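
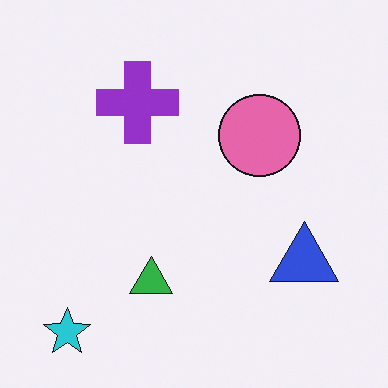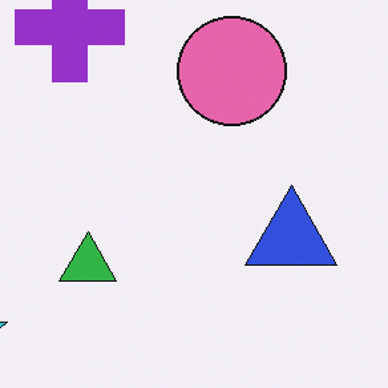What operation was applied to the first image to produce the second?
The second image is the first cropped to a modestly smaller region and rescaled.

The visible shapes are larger and the field of view is narrower; shapes near the original edges may be partly or wholly outside the frame — a crop-and-rescale.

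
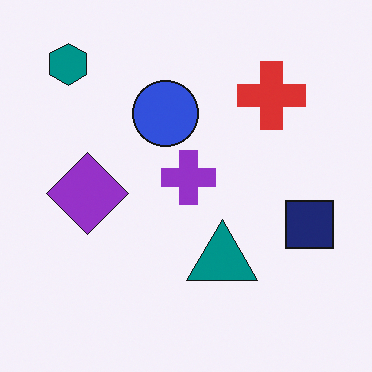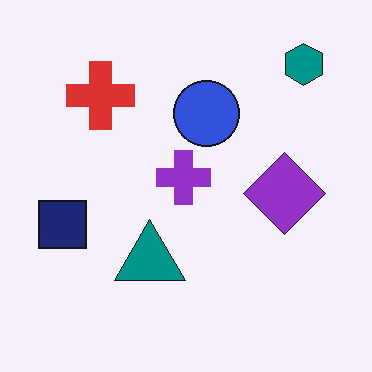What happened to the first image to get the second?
This is the original image flipped horizontally (left ↔ right).

The navy square is in the right of the first image and the left of the second — shapes on opposite sides of the vertical midline have swapped in a mirror flip.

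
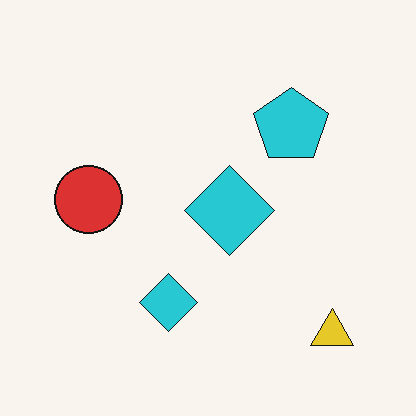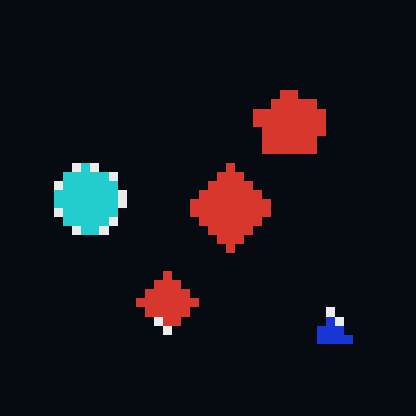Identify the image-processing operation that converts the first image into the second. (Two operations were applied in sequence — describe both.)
Color-inverted (negative), then heavily pixelated into large blocks.

The light background has become dark and every shape's color is its complement — a photographic negative. Shapes are reduced to large square blocks; fine edges and outlines are lost — a downscale-then-upscale (mosaic) effect.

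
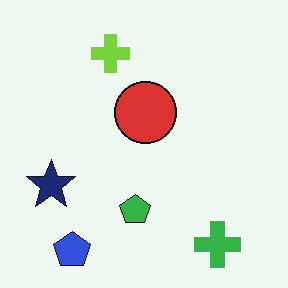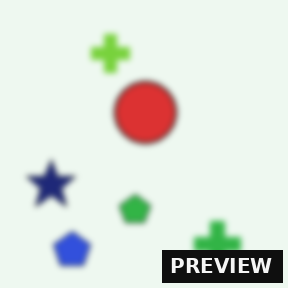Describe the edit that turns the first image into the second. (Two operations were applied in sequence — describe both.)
Moderately blurred, then watermarked with the text "PREVIEW" in the lower-right corner.

Shape edges and outlines are uniformly softened across the whole image. A dark label reading "PREVIEW" appears in the lower-right corner.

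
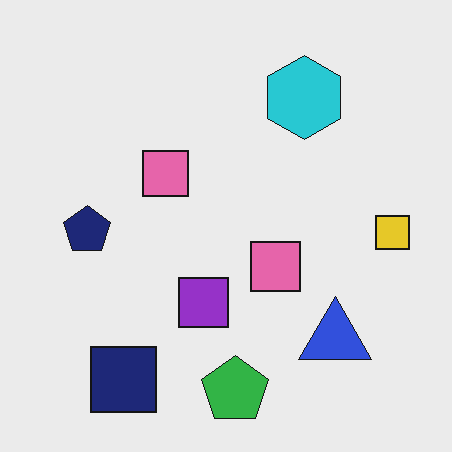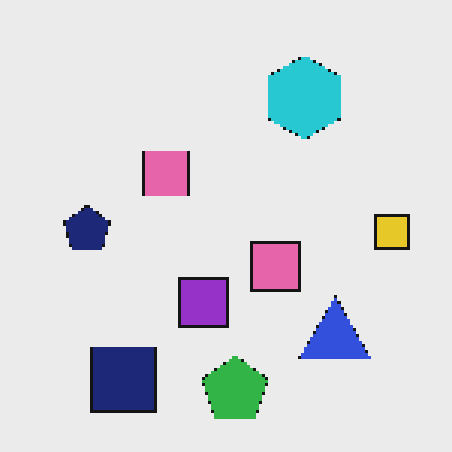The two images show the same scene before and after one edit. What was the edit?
It was mildly pixelated.

Shapes are reduced to large square blocks; fine edges and outlines are lost — a downscale-then-upscale (mosaic) effect.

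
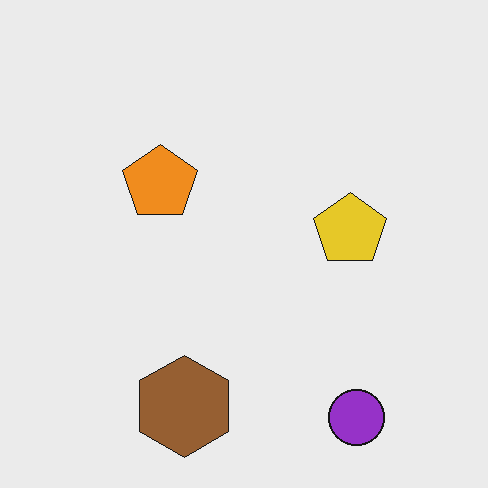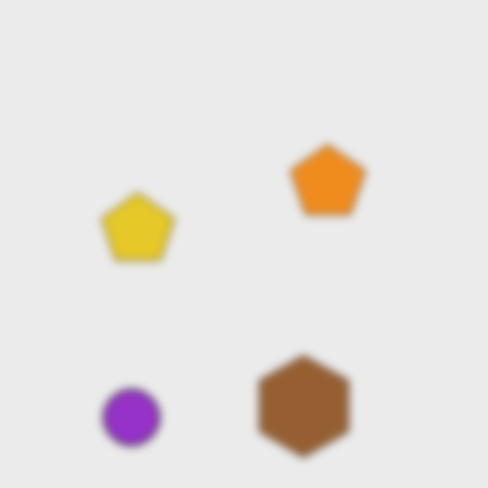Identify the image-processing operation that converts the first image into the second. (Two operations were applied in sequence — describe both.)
The transformation is: flipped horizontally (left ↔ right), then noticeably gaussian-blurred.

The purple circle is in the bottom-right of the first image and the bottom-left of the second — shapes on opposite sides of the vertical midline have swapped in a mirror flip. Shape edges and outlines are uniformly softened across the whole image.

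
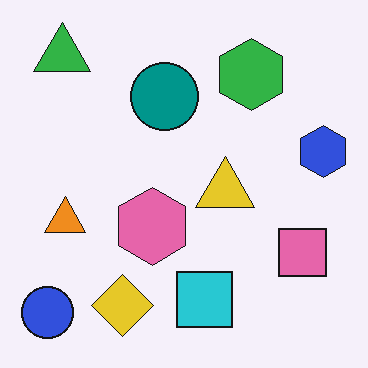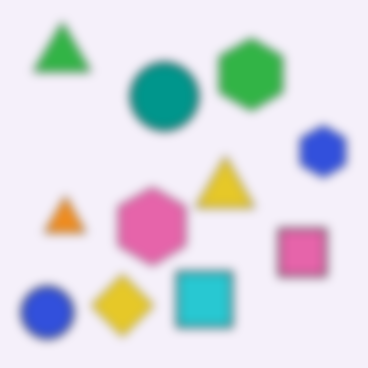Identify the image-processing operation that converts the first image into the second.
Heavily blurred.

Shape edges and outlines are uniformly softened across the whole image.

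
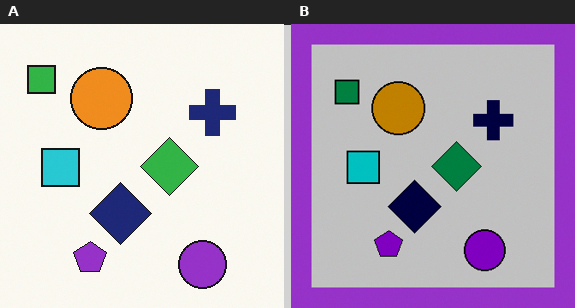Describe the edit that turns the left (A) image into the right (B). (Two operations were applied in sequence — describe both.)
The transformation is: heavily posterized to just a handful of flat colors, then framed with a purple border.

Each flat color has snapped to a coarser quantized level — most visibly, the near-white background has dropped to a flat grey. A solid purple frame runs around the edge of the right (B) image, with the content slightly shrunk inside it.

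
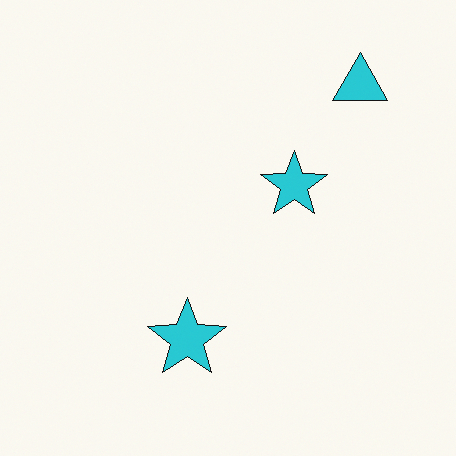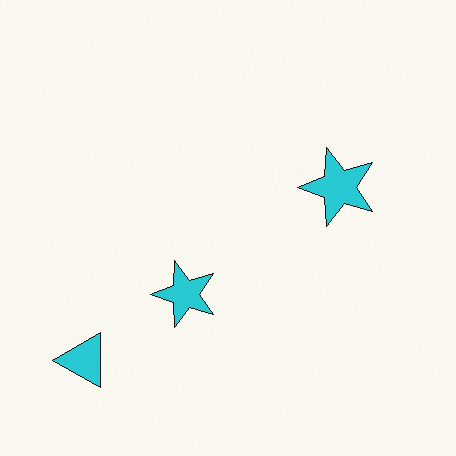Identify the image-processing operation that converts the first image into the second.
The image was transposed (reflected across the top-left ↔ bottom-right diagonal).

Shapes have swapped their row and column positions — what was in the top-right is now in the bottom-left — a diagonal reflection.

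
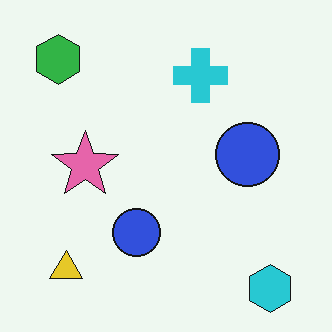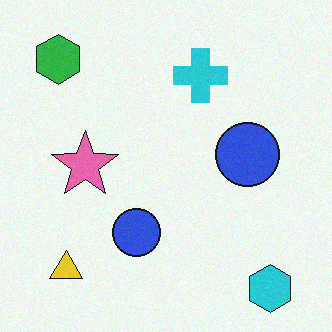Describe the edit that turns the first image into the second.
The second image is the first degraded with subtle gaussian noise.

Random speckle covers the whole image, including the flat background.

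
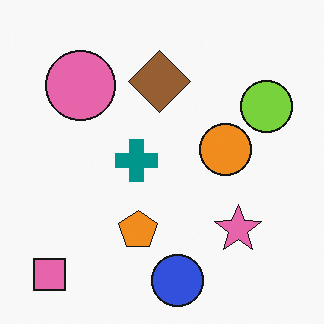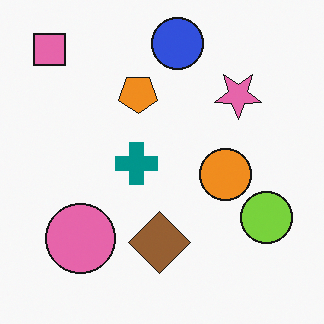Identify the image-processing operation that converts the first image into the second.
The second image is the first flipped vertically (top ↔ bottom).

The blue circle is in the bottom of the first image and the top of the second — shapes on opposite sides of the horizontal midline have swapped in a mirror flip.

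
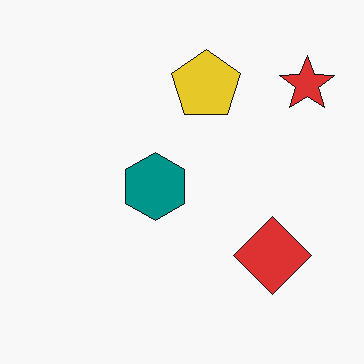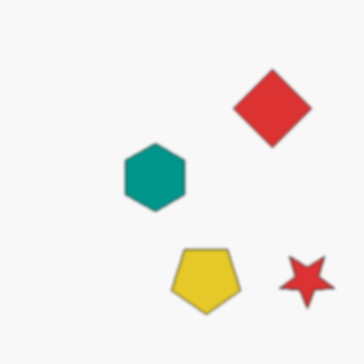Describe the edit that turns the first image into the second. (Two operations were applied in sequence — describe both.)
The image was flipped vertically (top ↔ bottom), then given a subtle gaussian blur.

The red star is in the top-right of the first image and the bottom-right of the second — shapes on opposite sides of the horizontal midline have swapped in a mirror flip. Shape edges and outlines are uniformly softened across the whole image.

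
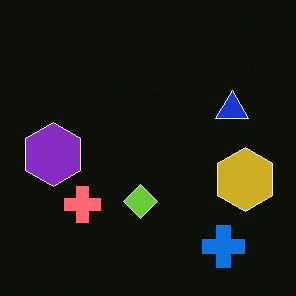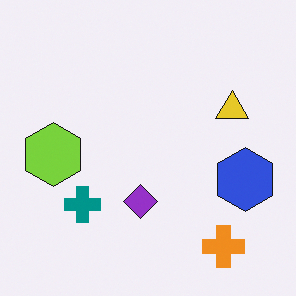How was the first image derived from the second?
The transformation is: color-inverted (negative).

The light background has become dark and every shape's color is its complement — a photographic negative.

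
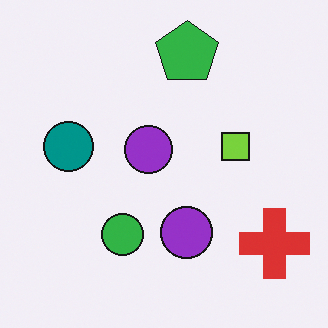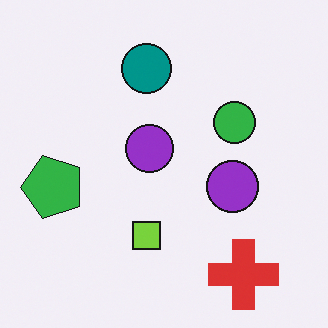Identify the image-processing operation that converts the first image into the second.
This is the original image transposed (reflected across the top-left ↔ bottom-right diagonal).

Shapes have swapped their row and column positions — what was in the top-right is now in the bottom-left — a diagonal reflection.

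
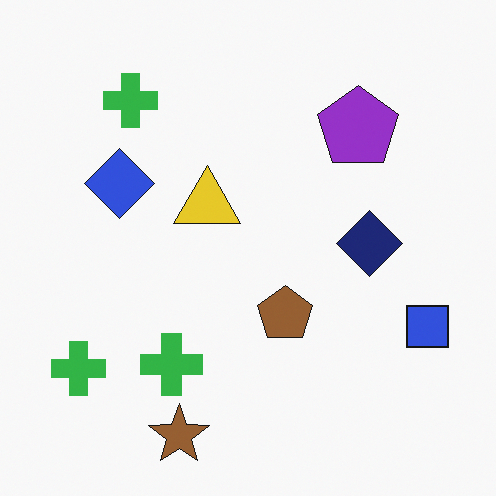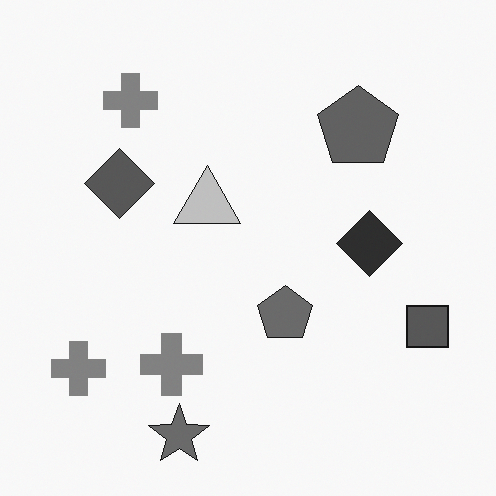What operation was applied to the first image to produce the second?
The second image is the first converted to grayscale.

All color is removed — every shape is now a shade of grey.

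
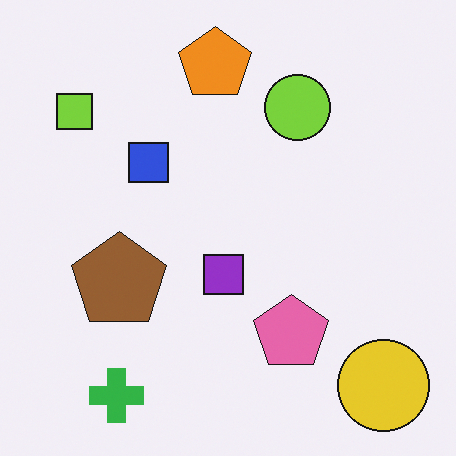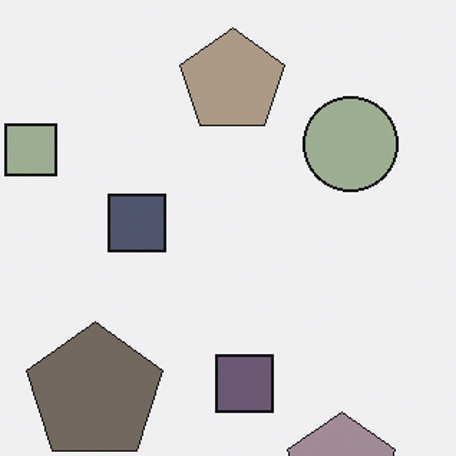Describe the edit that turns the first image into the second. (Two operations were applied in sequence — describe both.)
This is the original image cropped slightly and scaled back up, then heavily desaturated.

The visible shapes are larger and the field of view is narrower; shapes near the original edges may be partly or wholly outside the frame — a crop-and-rescale. All colors are more muted and greyish — a global saturation change.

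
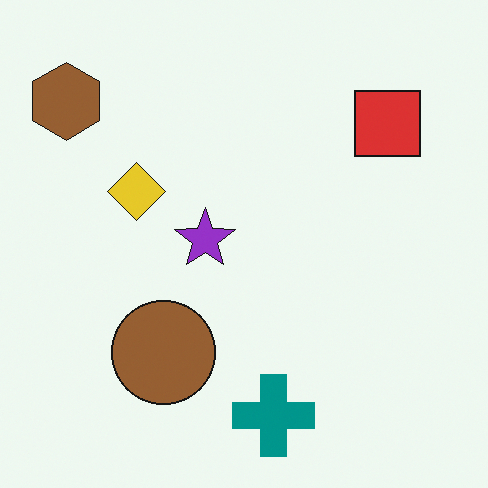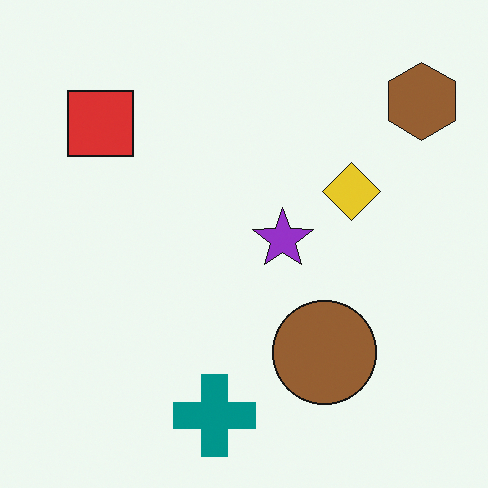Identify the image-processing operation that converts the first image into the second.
The transformation is: flipped horizontally (left ↔ right).

The brown hexagon is in the top-left of the first image and the top-right of the second — shapes on opposite sides of the vertical midline have swapped in a mirror flip.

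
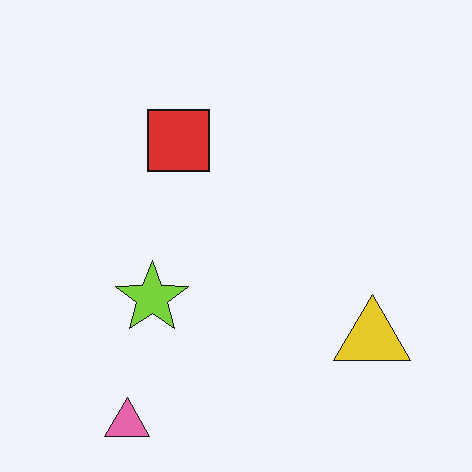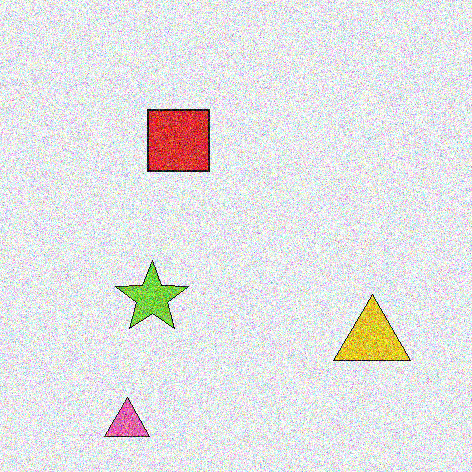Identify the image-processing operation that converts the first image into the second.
It was degraded with strong gaussian noise.

Random speckle covers the whole image, including the flat background.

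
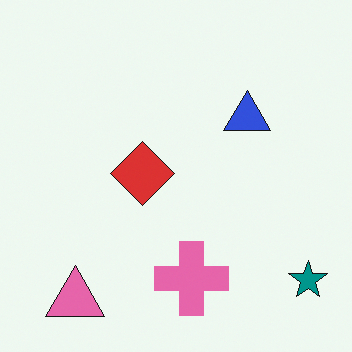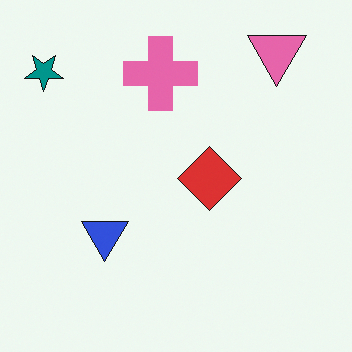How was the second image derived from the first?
The second image is the first rotated 180°.

The teal star sits in the bottom-right of the first image and the top-left of the second — consistent with a whole-image 180° rotation.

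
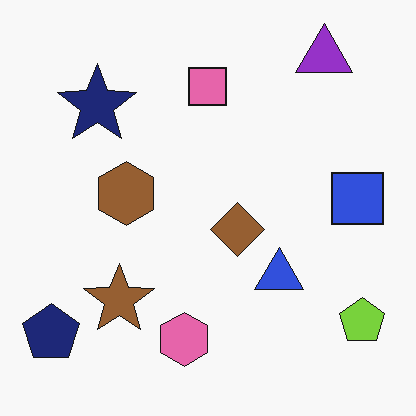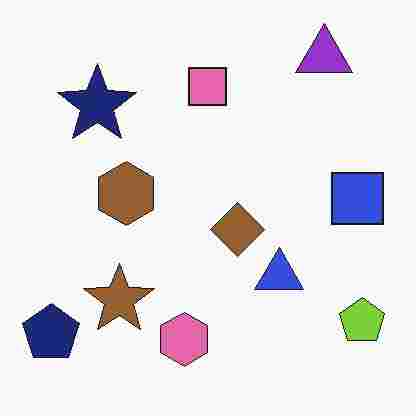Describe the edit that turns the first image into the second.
Heavily JPEG-compressed with obvious blocking artifacts.

Blocky 8×8 compression artifacts appear around shape edges and the flat background shows ringing — characteristic JPEG degradation.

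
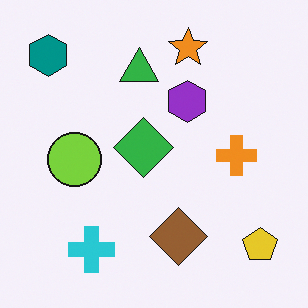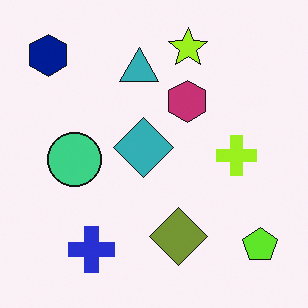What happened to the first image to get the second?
This is the original image hue-shifted slightly.

Every shape's color has rotated by the same amount around the hue wheel — a uniform hue shift.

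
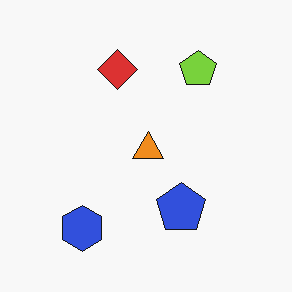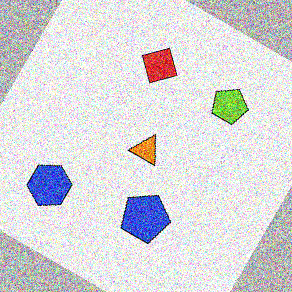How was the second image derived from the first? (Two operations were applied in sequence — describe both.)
It was rotated clockwise by a large amount — several tens of degrees, then degraded with a thick layer of grain.

Every shape is tilted by the same angle and the image corners show triangular fill wedges — a whole-image rotation by a non-right angle. Random speckle covers the whole image, including the flat background.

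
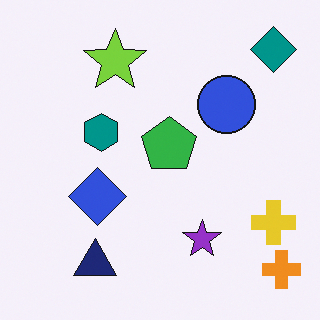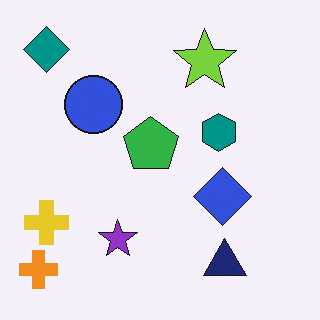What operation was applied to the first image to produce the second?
The second image is the first flipped horizontally (left ↔ right).

The orange cross is in the bottom-right of the first image and the bottom-left of the second — shapes on opposite sides of the vertical midline have swapped in a mirror flip.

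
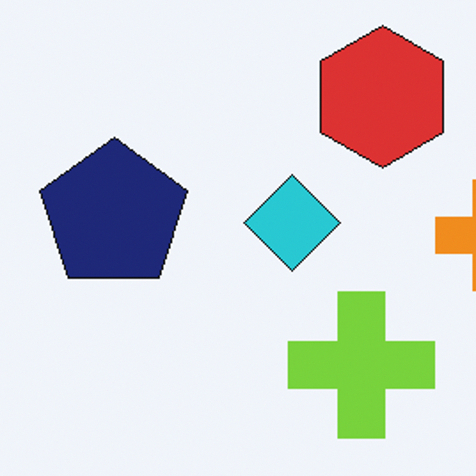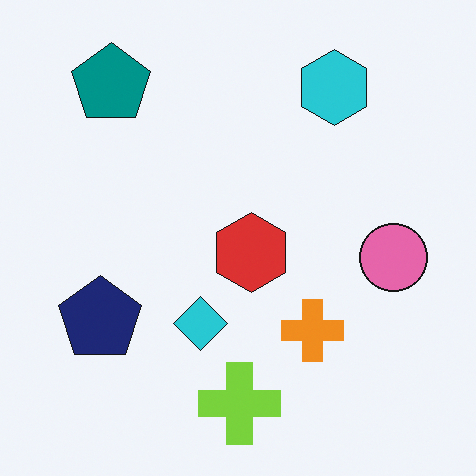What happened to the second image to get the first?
Cropped to a noticeably smaller region and rescaled.

The visible shapes are larger and the field of view is narrower; shapes near the original edges may be partly or wholly outside the frame — a crop-and-rescale.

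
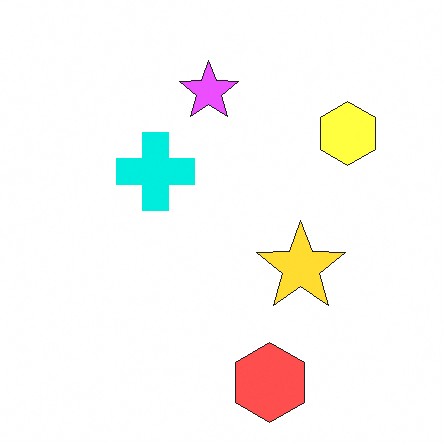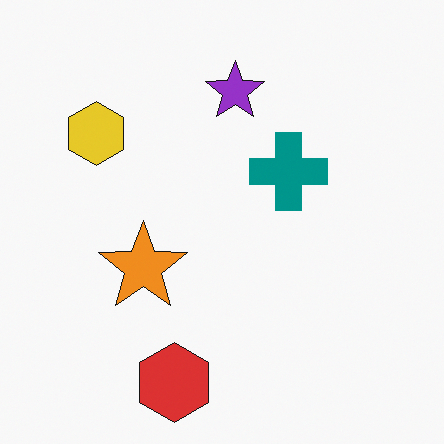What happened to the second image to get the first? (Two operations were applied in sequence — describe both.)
The image was substantially brightened, then flipped horizontally (left ↔ right).

Every pixel — background and shapes alike — is uniformly brightened. The yellow hexagon is in the top-left of the second image and the top-right of the first — shapes on opposite sides of the vertical midline have swapped in a mirror flip.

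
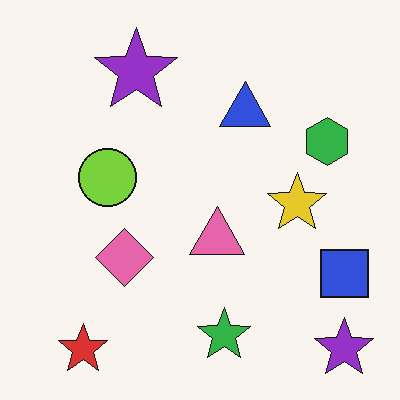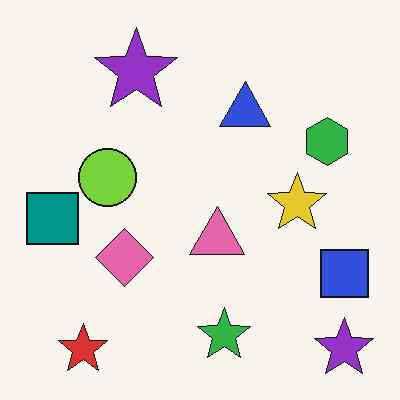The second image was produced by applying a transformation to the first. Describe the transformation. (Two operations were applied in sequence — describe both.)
It was given moderate JPEG compression, then overlaid with an additional teal square.

Blocky 8×8 compression artifacts appear around shape edges and the flat background shows ringing — characteristic JPEG degradation. A teal square appears in the second image that is absent from the first.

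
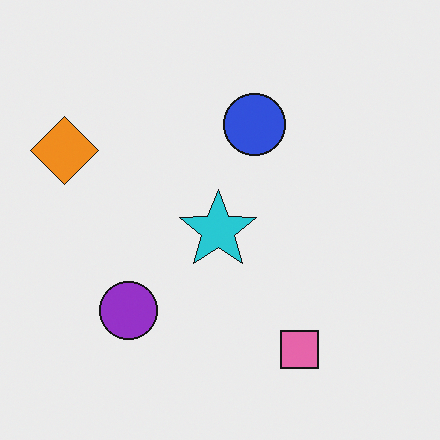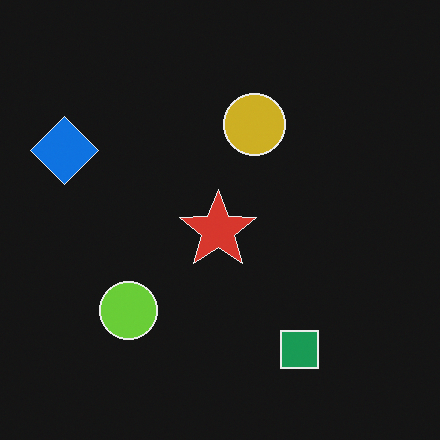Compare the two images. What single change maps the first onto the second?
This is the original image color-inverted (negative).

The light background has become dark and every shape's color is its complement — a photographic negative.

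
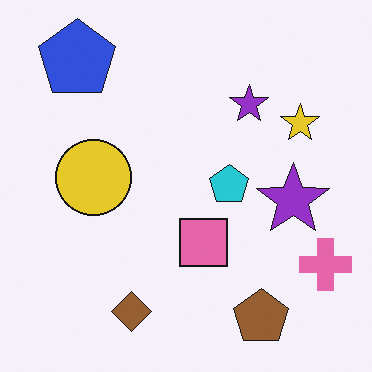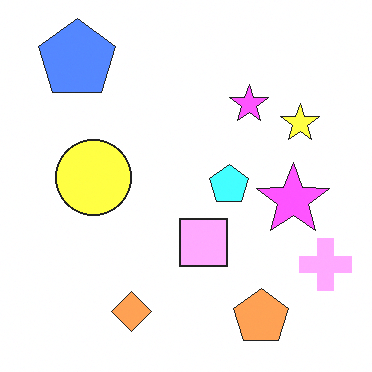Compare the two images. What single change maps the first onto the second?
The second image is the first brightened a lot.

Every pixel — background and shapes alike — is uniformly brightened.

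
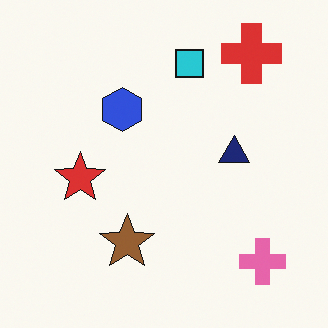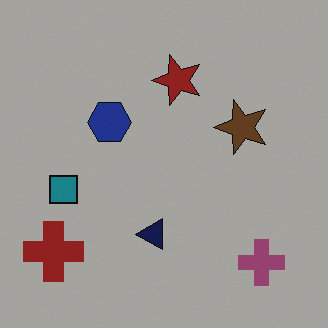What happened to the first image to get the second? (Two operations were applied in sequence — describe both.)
This is the original image transposed (reflected across the top-left ↔ bottom-right diagonal), then darkened a lot.

Shapes have swapped their row and column positions — what was in the top-right is now in the bottom-left — a diagonal reflection. Every pixel — background and shapes alike — is uniformly darkened.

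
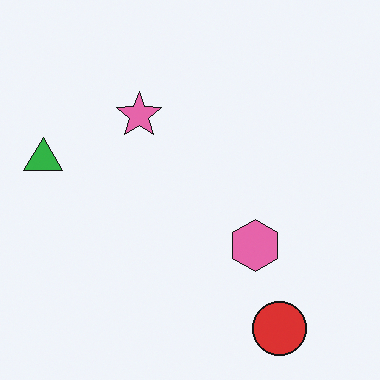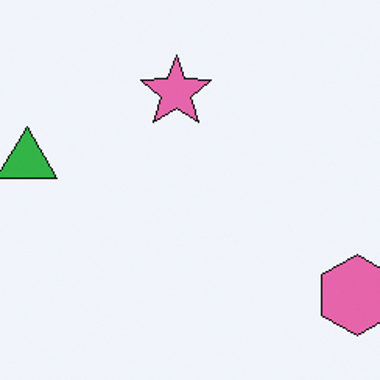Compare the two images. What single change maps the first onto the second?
The second image is the first cropped to a modestly smaller region and rescaled.

The visible shapes are larger and the field of view is narrower; shapes near the original edges may be partly or wholly outside the frame — a crop-and-rescale.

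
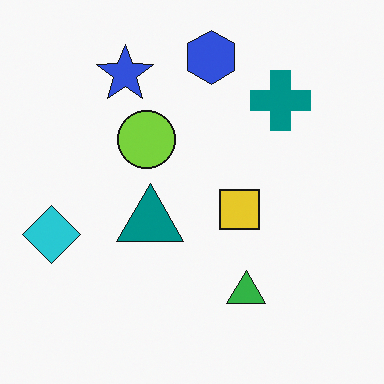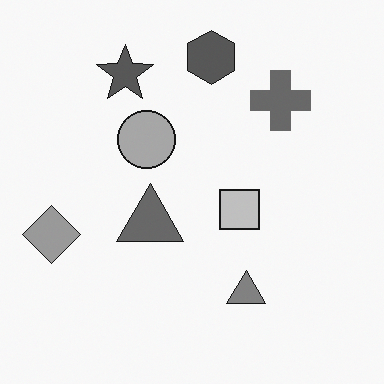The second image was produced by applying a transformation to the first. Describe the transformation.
The transformation is: converted to grayscale.

All color is removed — every shape is now a shade of grey.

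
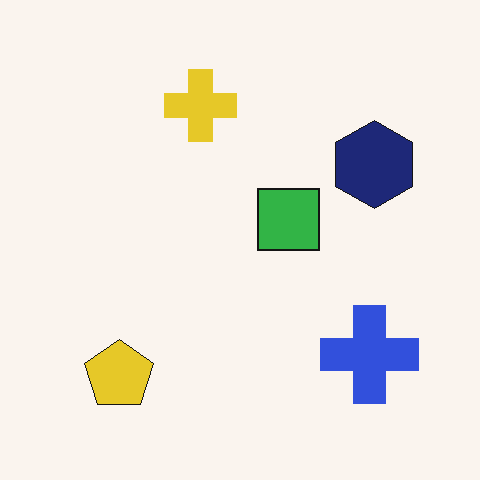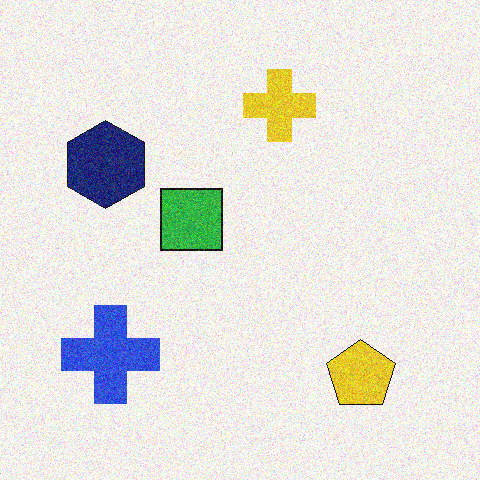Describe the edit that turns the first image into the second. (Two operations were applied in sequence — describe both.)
It was flipped horizontally (left ↔ right), then degraded with visible gaussian noise.

The navy hexagon is in the right of the first image and the left of the second — shapes on opposite sides of the vertical midline have swapped in a mirror flip. Random speckle covers the whole image, including the flat background.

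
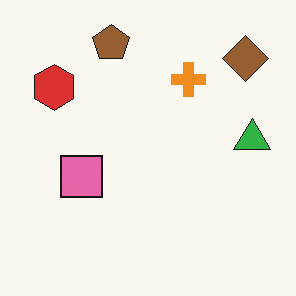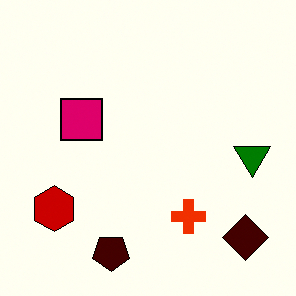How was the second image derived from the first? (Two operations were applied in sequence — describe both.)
This is the original image flipped vertically (top ↔ bottom), then boosted in contrast.

The brown pentagon is in the top of the first image and the bottom of the second — shapes on opposite sides of the horizontal midline have swapped in a mirror flip. Tones are pushed away from mid-grey across the whole image — a global contrast change.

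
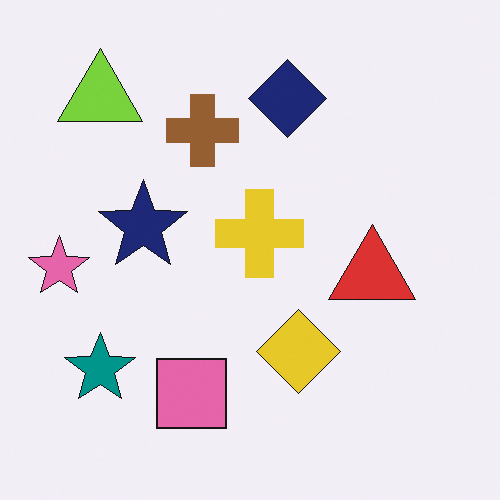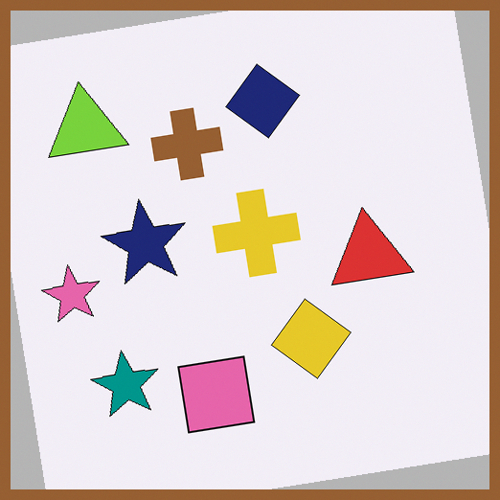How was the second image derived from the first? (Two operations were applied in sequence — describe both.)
The transformation is: rotated counter-clockwise by a small amount, then framed with a brown border.

Every shape is tilted by the same angle and the image corners show triangular fill wedges — a whole-image rotation by a non-right angle. A solid brown frame runs around the edge of the second image, with the content slightly shrunk inside it.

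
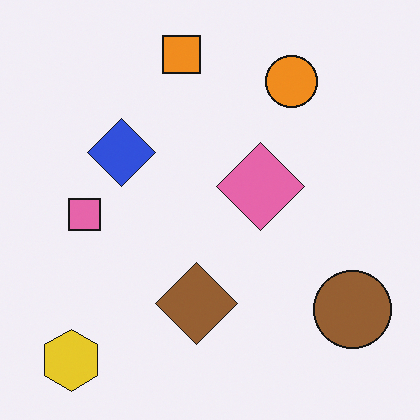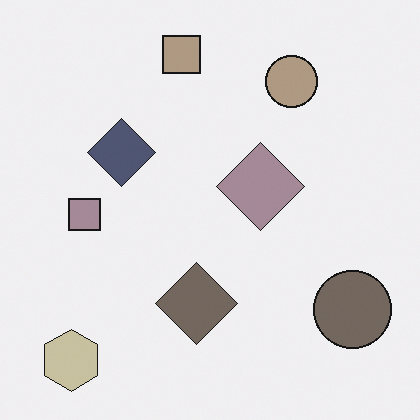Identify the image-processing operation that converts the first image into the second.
The image was heavily desaturated.

All colors are more muted and greyish — a global saturation change.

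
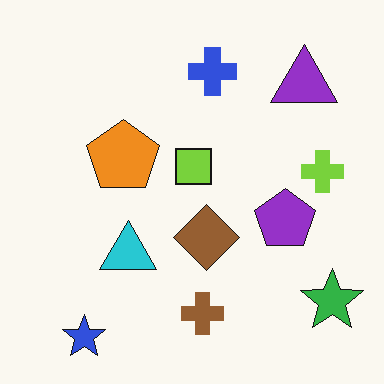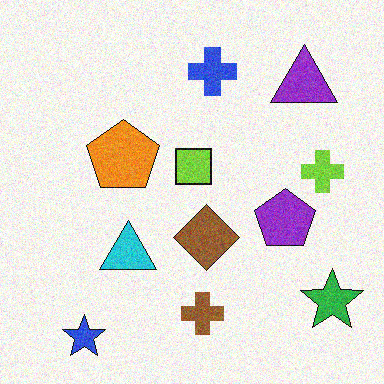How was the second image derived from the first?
It was degraded with moderate additive noise.

Random speckle covers the whole image, including the flat background.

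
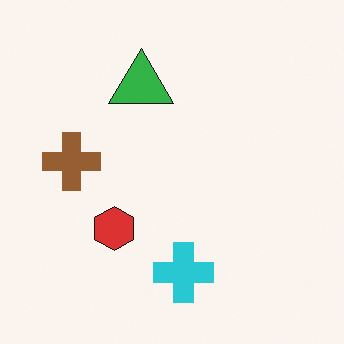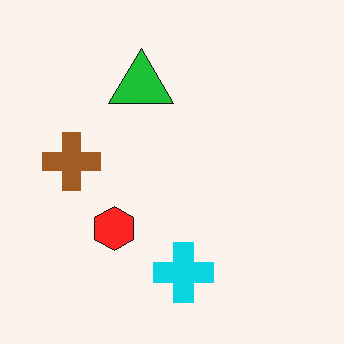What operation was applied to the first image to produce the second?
The image was slightly oversaturated.

All colors are more vivid — a global saturation change.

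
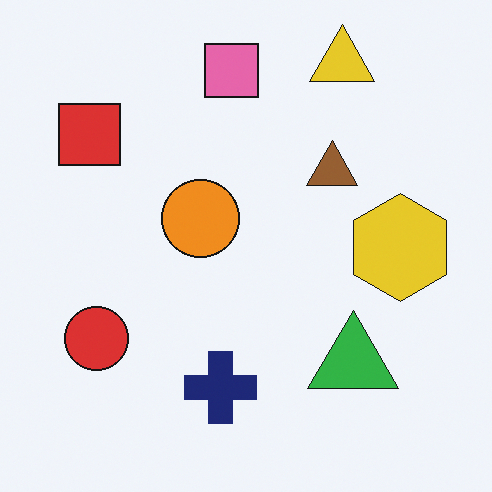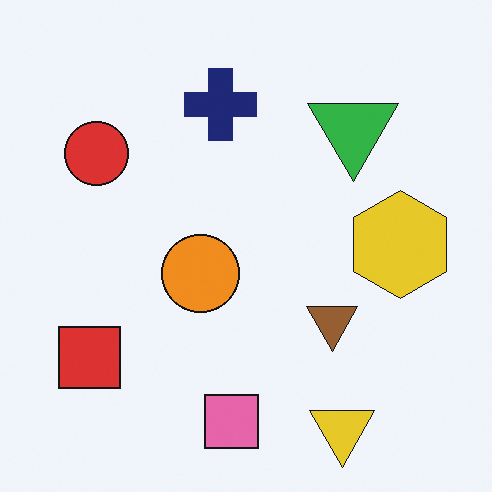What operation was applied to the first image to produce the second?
It was flipped vertically (top ↔ bottom).

The yellow triangle is in the top-right of the first image and the bottom-right of the second — shapes on opposite sides of the horizontal midline have swapped in a mirror flip.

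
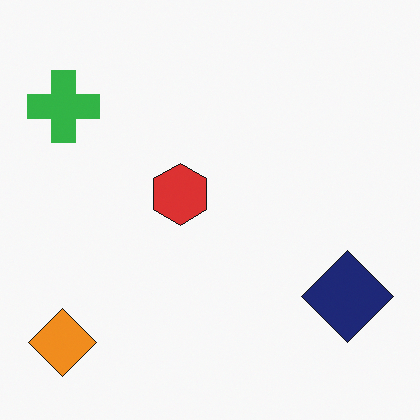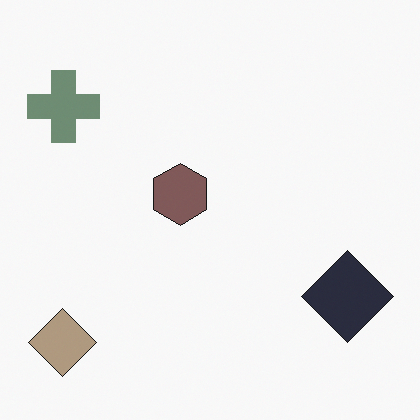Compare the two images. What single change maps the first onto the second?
The second image is the first heavily desaturated.

All colors are more muted and greyish — a global saturation change.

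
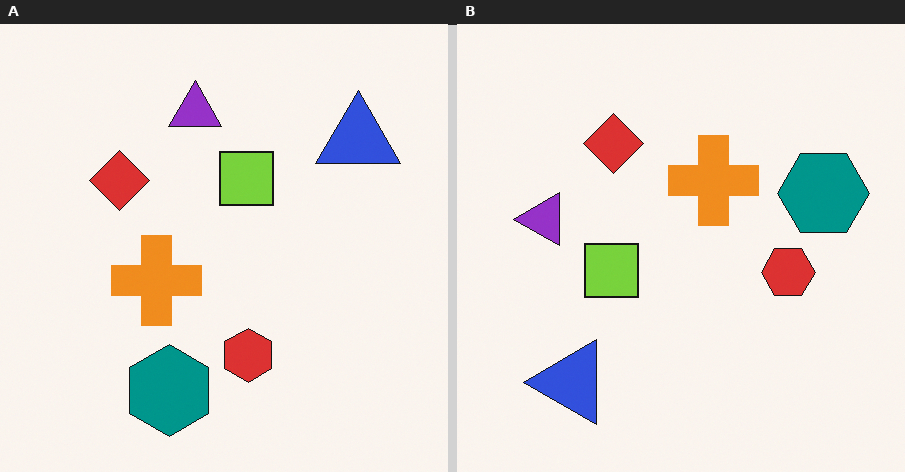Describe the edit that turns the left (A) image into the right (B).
Transposed (reflected across the top-left ↔ bottom-right diagonal).

Shapes have swapped their row and column positions — what was in the top-right is now in the bottom-left — a diagonal reflection.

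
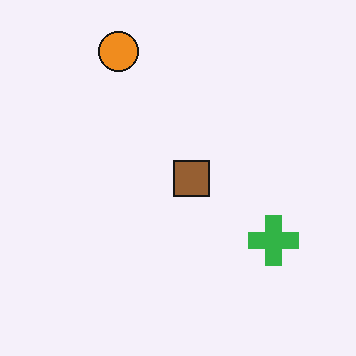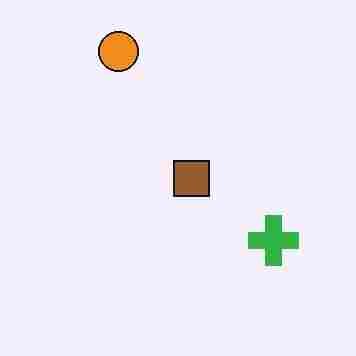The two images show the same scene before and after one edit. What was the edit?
The second image is the first heavily JPEG-compressed with obvious blocking artifacts.

Blocky 8×8 compression artifacts appear around shape edges and the flat background shows ringing — characteristic JPEG degradation.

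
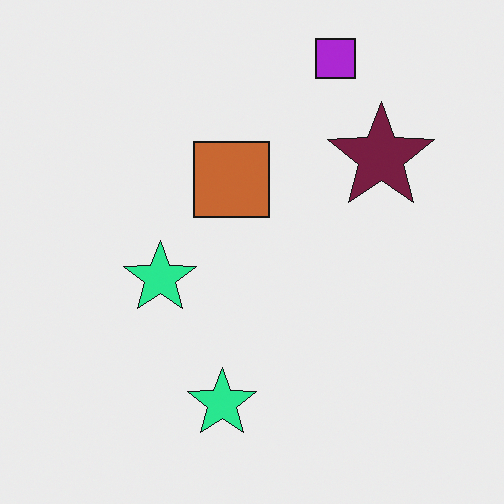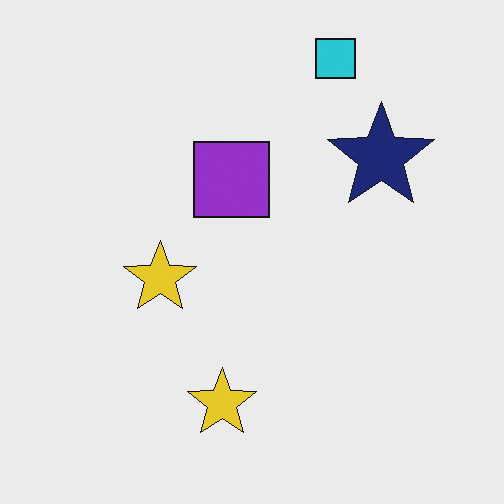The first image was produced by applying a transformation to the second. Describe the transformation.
Hue-shifted noticeably.

Every shape's color has rotated by the same amount around the hue wheel — a uniform hue shift.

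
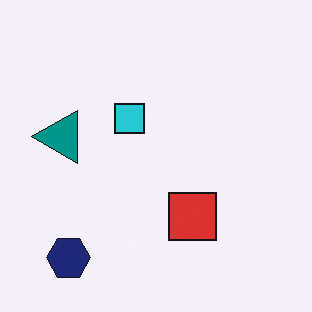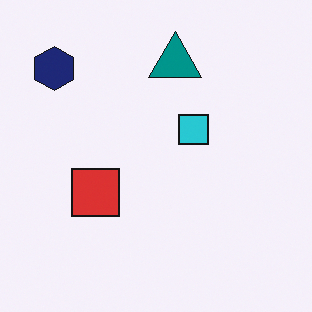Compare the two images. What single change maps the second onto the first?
It was rotated 90° counter-clockwise.

The navy hexagon sits in the top-left of the second image and the bottom-left of the first — consistent with a whole-image 90° counter-clockwise rotation.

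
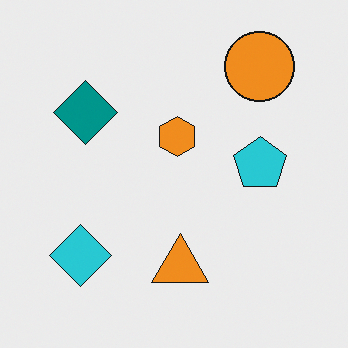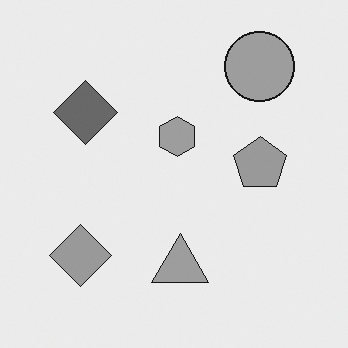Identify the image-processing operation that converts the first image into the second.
The transformation is: converted to grayscale.

All color is removed — every shape is now a shade of grey.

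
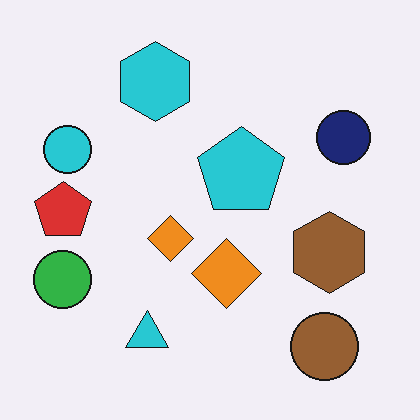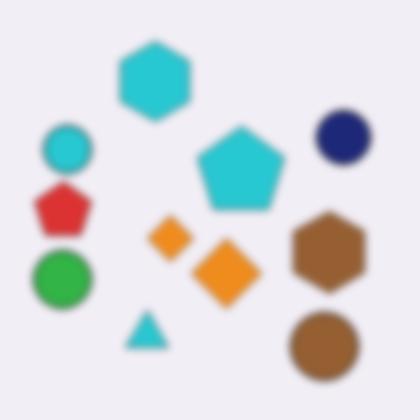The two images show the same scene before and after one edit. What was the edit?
The transformation is: noticeably gaussian-blurred.

Shape edges and outlines are uniformly softened across the whole image.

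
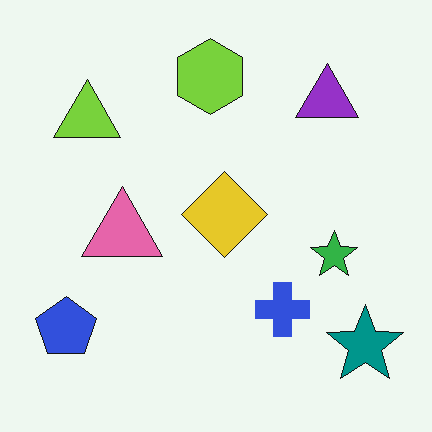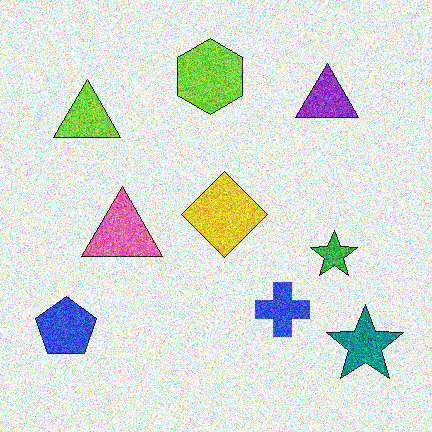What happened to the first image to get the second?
Degraded with heavy additive noise.

Random speckle covers the whole image, including the flat background.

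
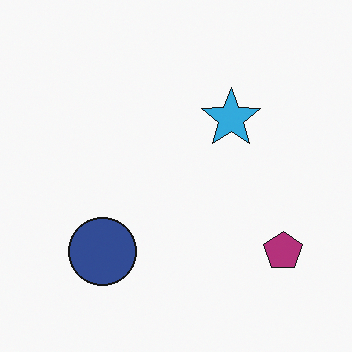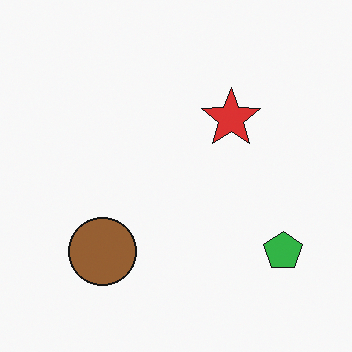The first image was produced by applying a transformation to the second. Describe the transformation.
It was hue-shifted through roughly half the color wheel.

Every shape's color has rotated by the same amount around the hue wheel — a uniform hue shift.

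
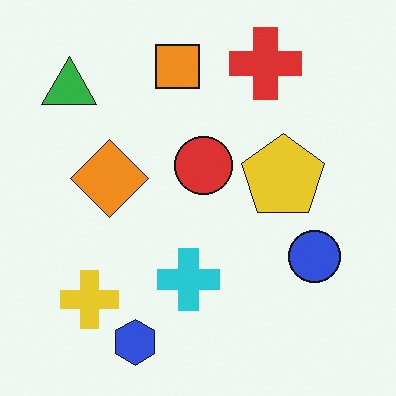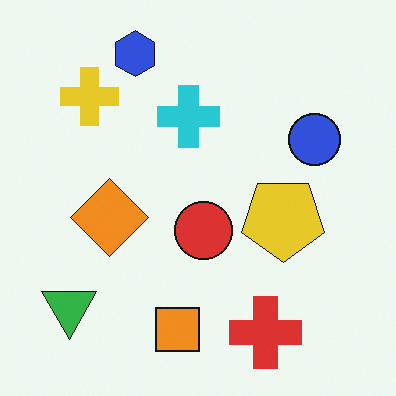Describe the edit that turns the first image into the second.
The second image is the first flipped vertically (top ↔ bottom).

The blue hexagon is in the bottom of the first image and the top of the second — shapes on opposite sides of the horizontal midline have swapped in a mirror flip.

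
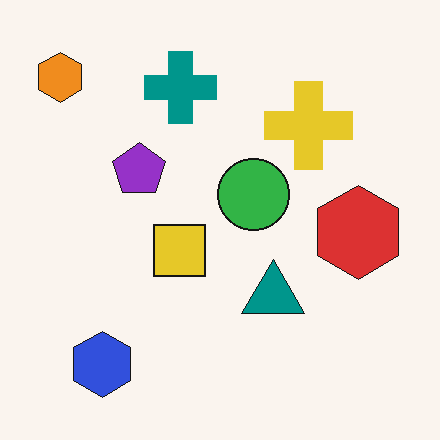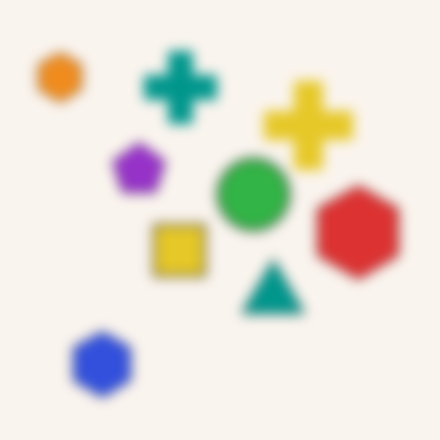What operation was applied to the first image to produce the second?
The transformation is: heavily blurred.

Shape edges and outlines are uniformly softened across the whole image.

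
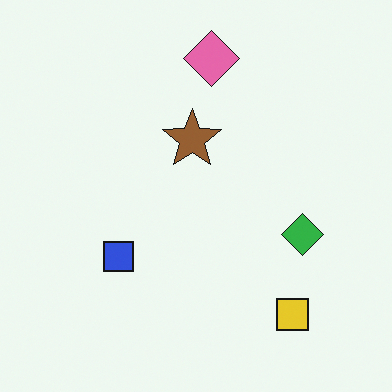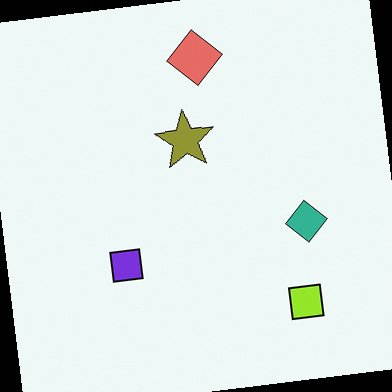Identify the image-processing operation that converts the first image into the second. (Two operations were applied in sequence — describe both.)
Rotated counter-clockwise by a small amount, then hue-shifted by a small amount.

Every shape is tilted by the same angle and the image corners show triangular fill wedges — a whole-image rotation by a non-right angle. Every shape's color has rotated by the same amount around the hue wheel — a uniform hue shift.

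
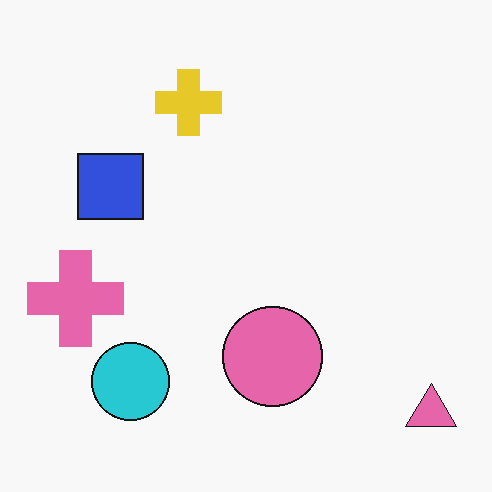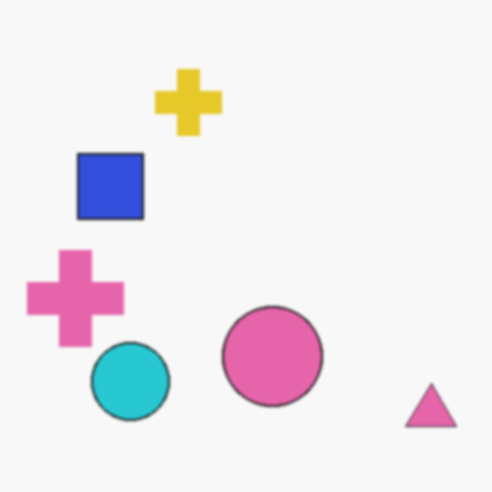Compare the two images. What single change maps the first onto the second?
This is the original image slightly softened.

Shape edges and outlines are uniformly softened across the whole image.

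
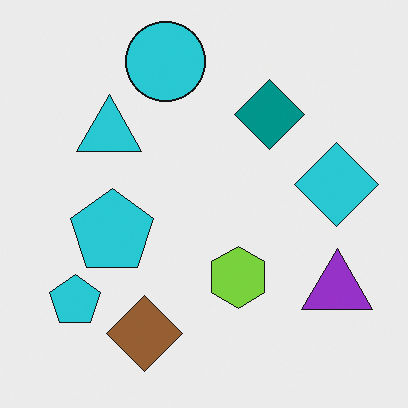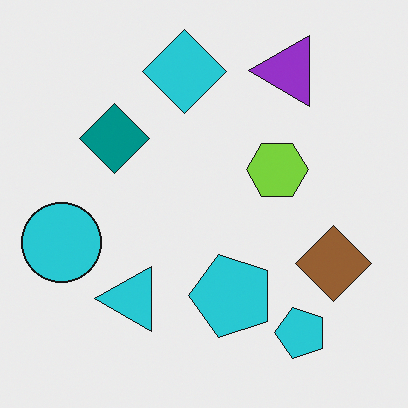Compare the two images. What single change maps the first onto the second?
This is the original image rotated 90° counter-clockwise.

The purple triangle sits in the bottom-right of the first image and the top-right of the second — consistent with a whole-image 90° counter-clockwise rotation.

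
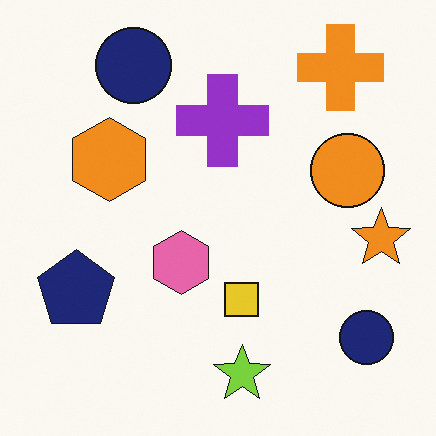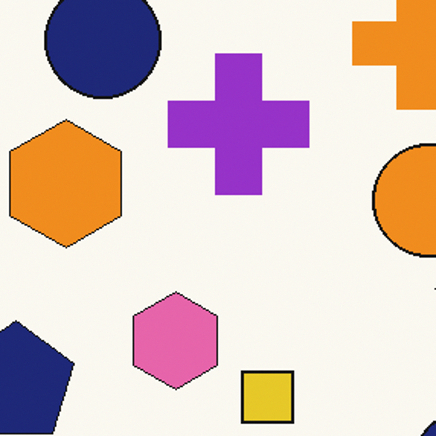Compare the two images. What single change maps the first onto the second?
It was cropped slightly and scaled back up.

The visible shapes are larger and the field of view is narrower; shapes near the original edges may be partly or wholly outside the frame — a crop-and-rescale.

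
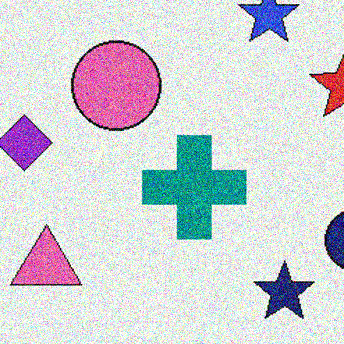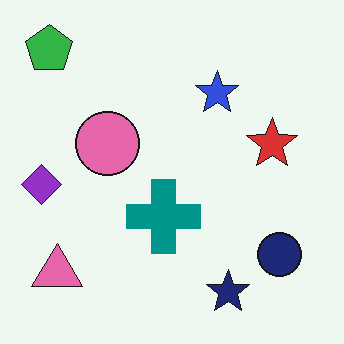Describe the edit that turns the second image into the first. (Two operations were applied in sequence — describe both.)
It was cropped slightly and scaled back up, then degraded with strong gaussian noise.

The visible shapes are larger and the field of view is narrower; shapes near the original edges may be partly or wholly outside the frame — a crop-and-rescale. Random speckle covers the whole image, including the flat background.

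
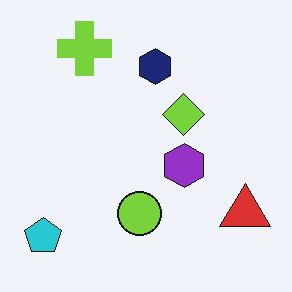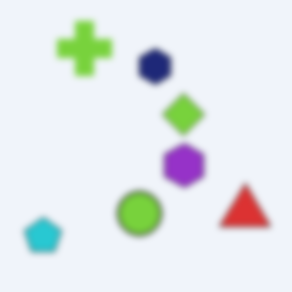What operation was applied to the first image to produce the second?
The transformation is: noticeably gaussian-blurred.

Shape edges and outlines are uniformly softened across the whole image.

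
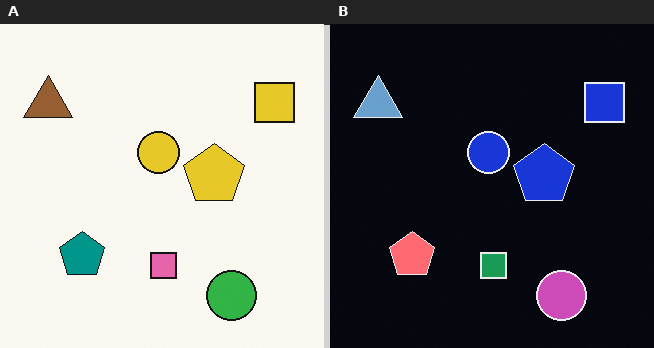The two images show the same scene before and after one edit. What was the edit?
It was color-inverted (negative).

The light background has become dark and every shape's color is its complement — a photographic negative.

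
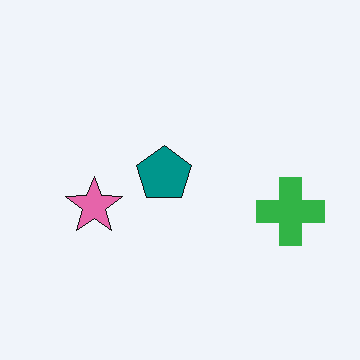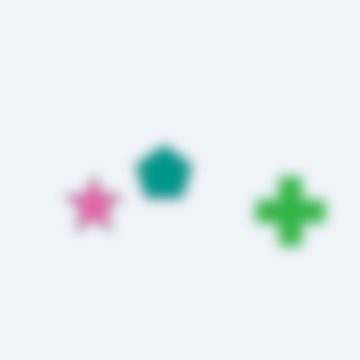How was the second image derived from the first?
The transformation is: heavily blurred.

Shape edges and outlines are uniformly softened across the whole image.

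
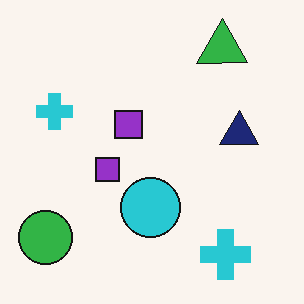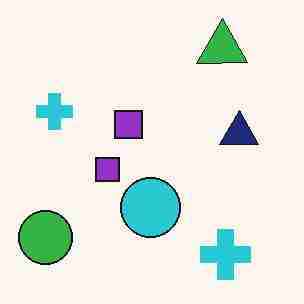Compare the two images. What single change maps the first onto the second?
This is the original image heavily JPEG-compressed with obvious blocking artifacts.

Blocky 8×8 compression artifacts appear around shape edges and the flat background shows ringing — characteristic JPEG degradation.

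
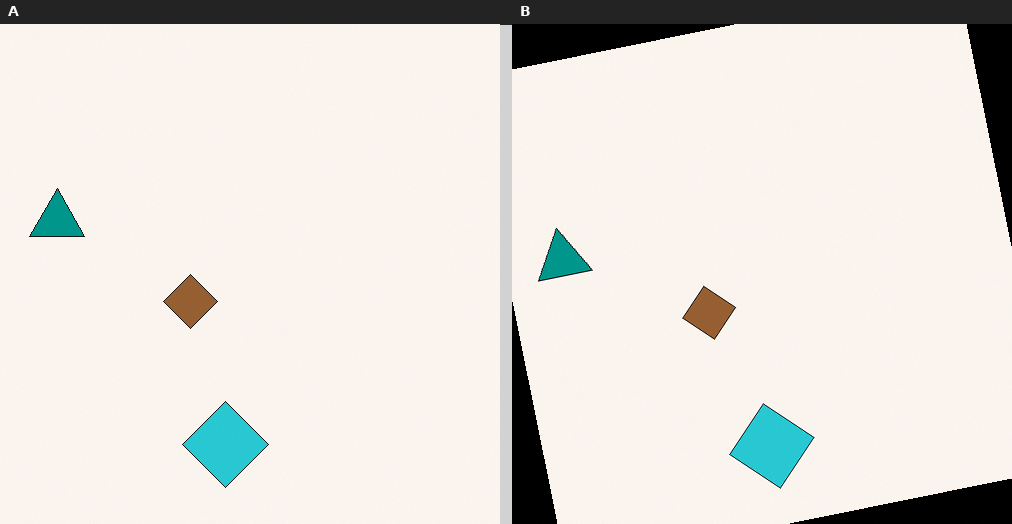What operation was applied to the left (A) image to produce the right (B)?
The right (B) image is the left (A) rotated counter-clockwise by a few degrees.

Every shape is tilted by the same angle and the image corners show triangular fill wedges — a whole-image rotation by a non-right angle.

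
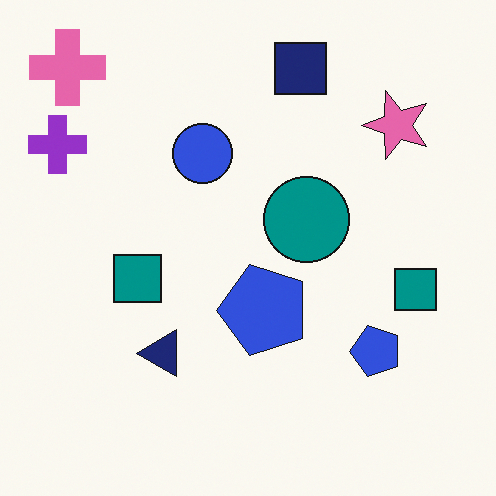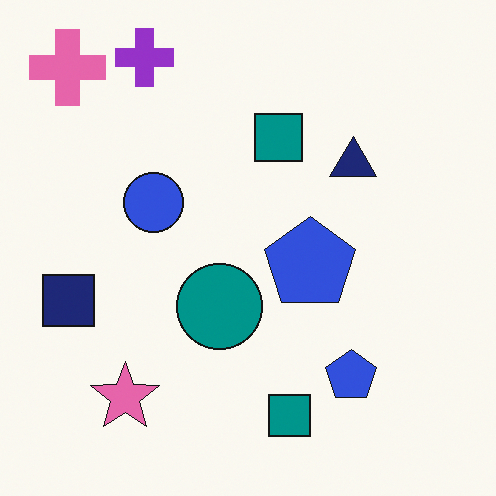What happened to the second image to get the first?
The image was transposed (reflected across the top-left ↔ bottom-right diagonal).

Shapes have swapped their row and column positions — what was in the top-right is now in the bottom-left — a diagonal reflection.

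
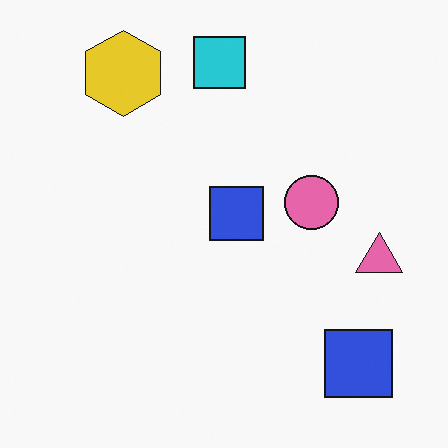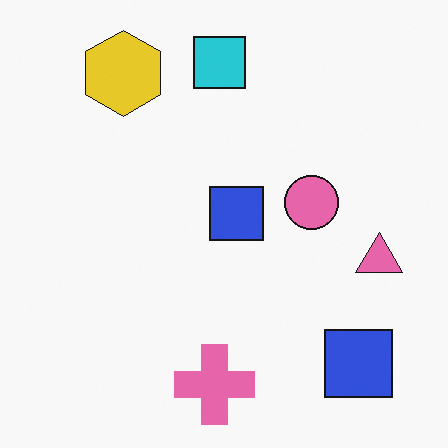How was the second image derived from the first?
The image was overlaid with an additional pink cross.

A pink cross appears in the second image that is absent from the first.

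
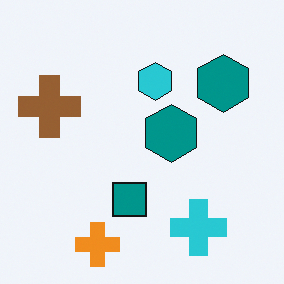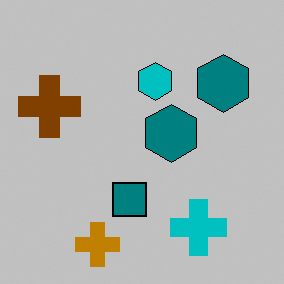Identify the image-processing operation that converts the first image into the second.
The transformation is: aggressively posterized.

Each flat color has snapped to a coarser quantized level — most visibly, the near-white background has dropped to a flat grey.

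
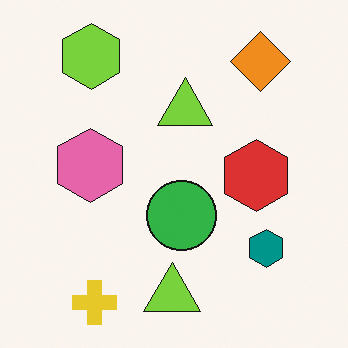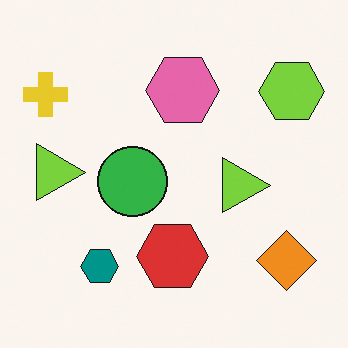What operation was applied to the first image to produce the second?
The image was rotated 90° clockwise.

The yellow cross sits in the bottom-left of the first image and the top-left of the second — consistent with a whole-image 90° clockwise rotation.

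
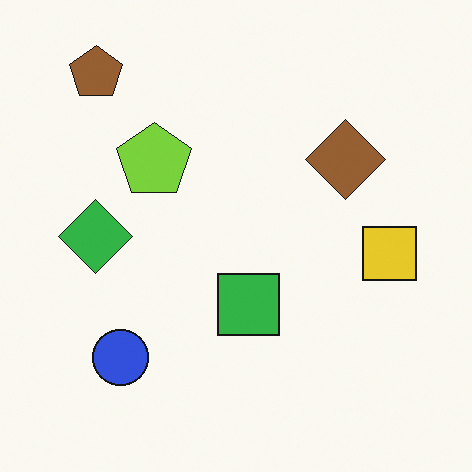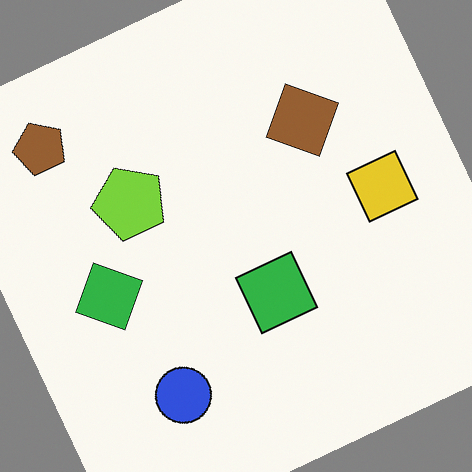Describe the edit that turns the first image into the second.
Rotated counter-clockwise by a moderate amount.

Every shape is tilted by the same angle and the image corners show triangular fill wedges — a whole-image rotation by a non-right angle.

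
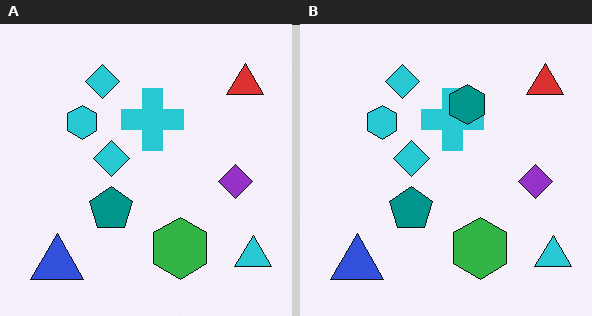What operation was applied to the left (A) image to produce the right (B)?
It was overlaid with an additional teal hexagon.

A teal hexagon appears in the right (B) image that is absent from the left (A).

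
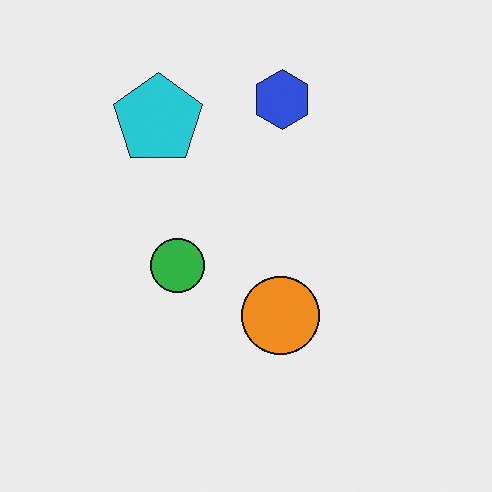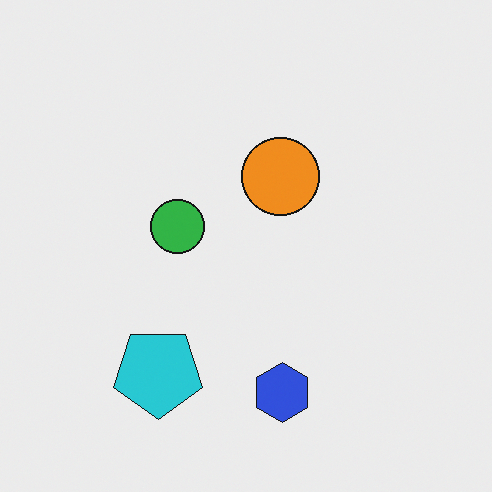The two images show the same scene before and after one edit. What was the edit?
Flipped vertically (top ↔ bottom).

The blue hexagon is in the top of the first image and the bottom of the second — shapes on opposite sides of the horizontal midline have swapped in a mirror flip.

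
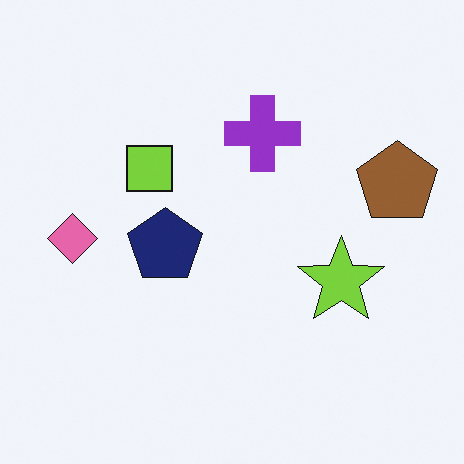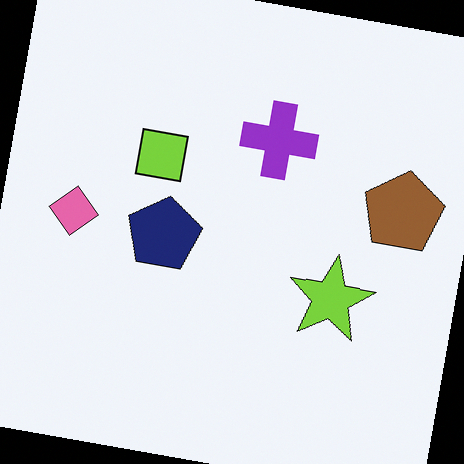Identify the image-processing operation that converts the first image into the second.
The transformation is: rotated clockwise by a few degrees.

Every shape is tilted by the same angle and the image corners show triangular fill wedges — a whole-image rotation by a non-right angle.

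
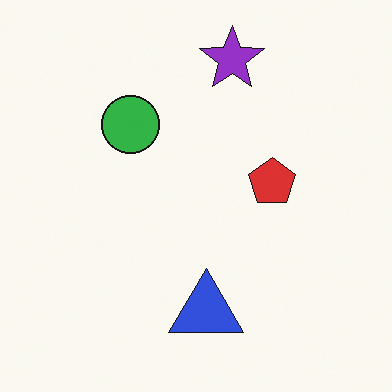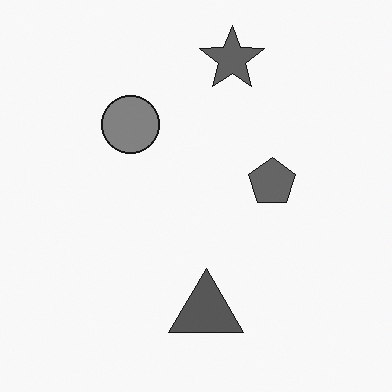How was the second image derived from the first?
The second image is the first converted to grayscale.

All color is removed — every shape is now a shade of grey.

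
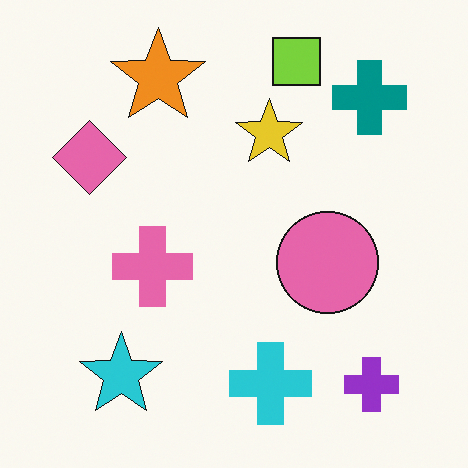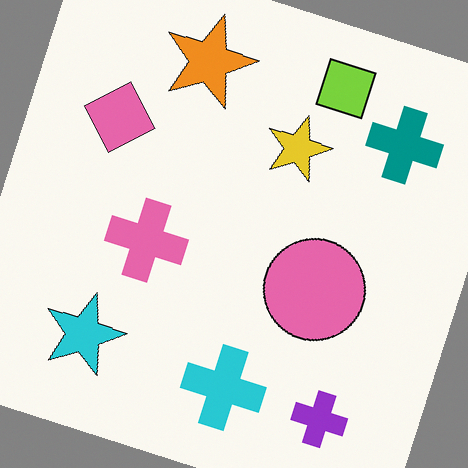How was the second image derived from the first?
Rotated clockwise by a moderate amount.

Every shape is tilted by the same angle and the image corners show triangular fill wedges — a whole-image rotation by a non-right angle.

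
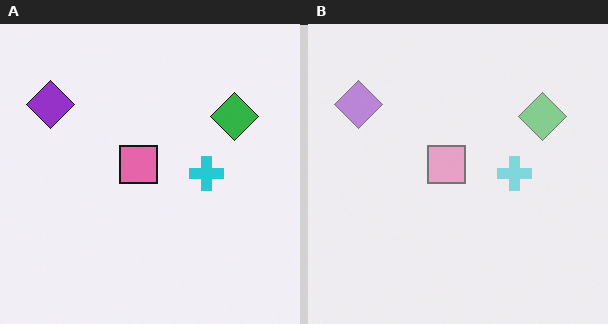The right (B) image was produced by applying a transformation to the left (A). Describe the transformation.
This is the original image washed out (contrast reduced).

Tones are pushed toward mid-grey across the whole image — a global contrast change.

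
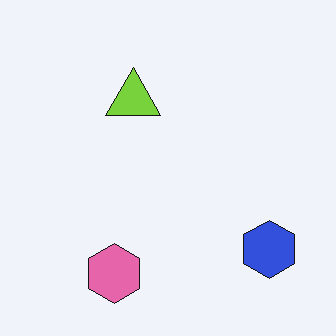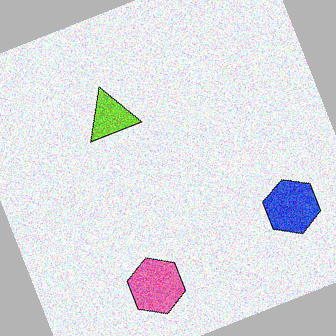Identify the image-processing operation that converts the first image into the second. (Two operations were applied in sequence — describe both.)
Degraded with moderate additive noise, then rotated counter-clockwise by a clearly visible amount.

Random speckle covers the whole image, including the flat background. Every shape is tilted by the same angle and the image corners show triangular fill wedges — a whole-image rotation by a non-right angle.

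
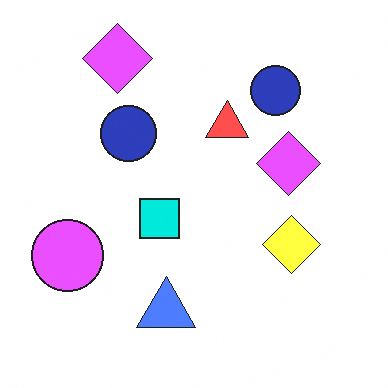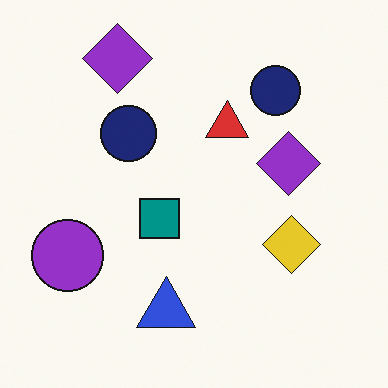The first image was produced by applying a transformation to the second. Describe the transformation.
It was noticeably brightened.

Every pixel — background and shapes alike — is uniformly brightened.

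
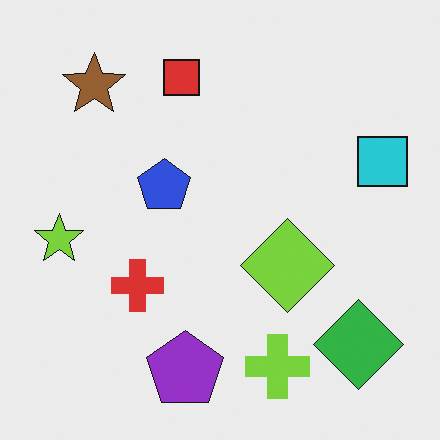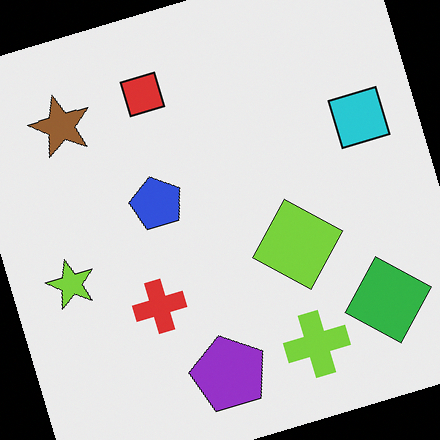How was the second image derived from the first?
This is the original image rotated counter-clockwise by a moderate amount.

Every shape is tilted by the same angle and the image corners show triangular fill wedges — a whole-image rotation by a non-right angle.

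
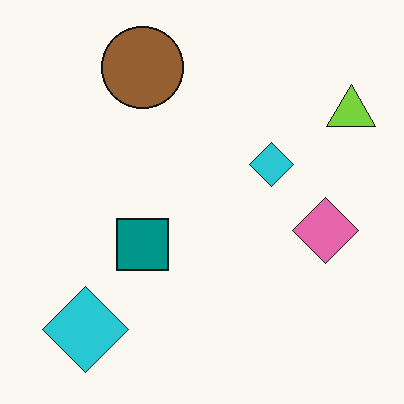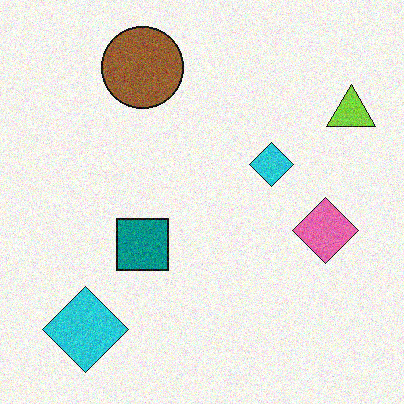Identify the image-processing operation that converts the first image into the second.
It was degraded with moderate additive noise.

Random speckle covers the whole image, including the flat background.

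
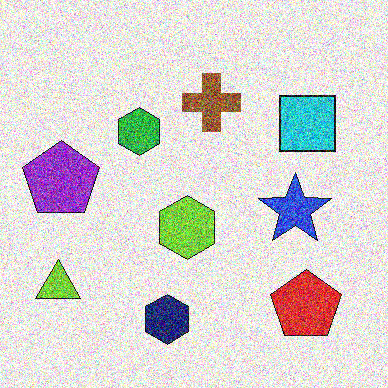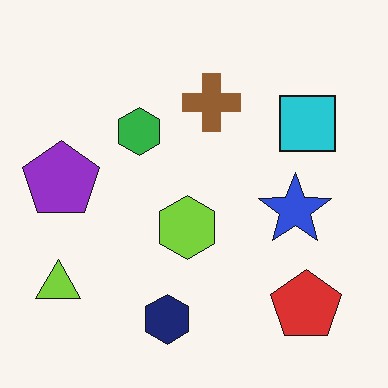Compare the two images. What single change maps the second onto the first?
The transformation is: degraded with strong gaussian noise.

Random speckle covers the whole image, including the flat background.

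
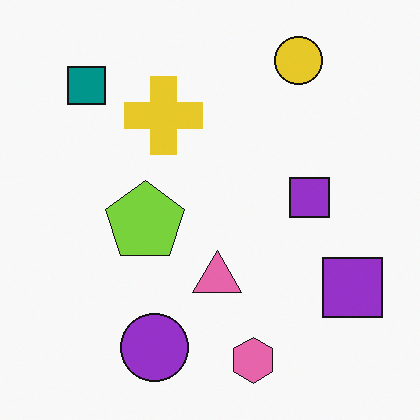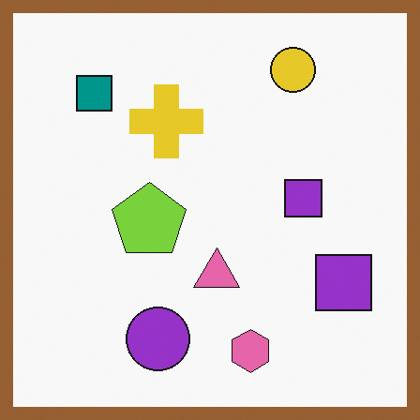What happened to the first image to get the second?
The image was framed with a brown border.

A solid brown frame runs around the edge of the second image, with the content slightly shrunk inside it.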